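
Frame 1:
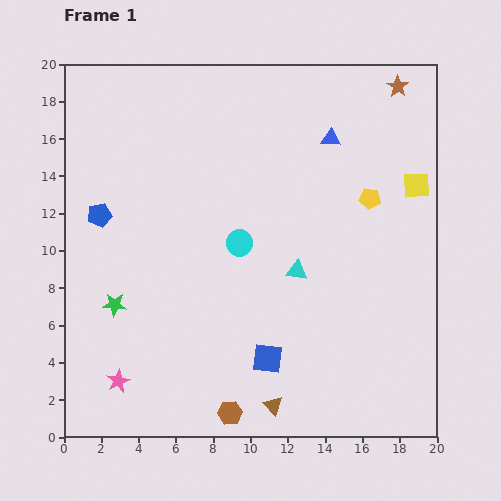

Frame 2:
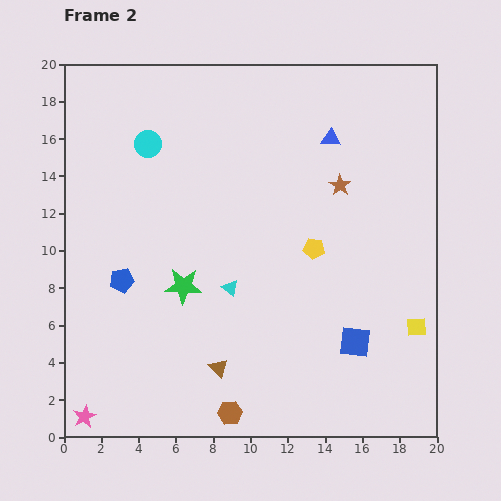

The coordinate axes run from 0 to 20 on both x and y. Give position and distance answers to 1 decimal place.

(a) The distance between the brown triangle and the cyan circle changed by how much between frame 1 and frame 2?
+3.7

Distance in frame 1: 8.9. Distance in frame 2: 12.6.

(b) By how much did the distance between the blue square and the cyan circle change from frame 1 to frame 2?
+8.9

Distance in frame 1: 6.4. Distance in frame 2: 15.3.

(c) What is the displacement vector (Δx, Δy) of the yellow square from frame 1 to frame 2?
(0.0, -7.6)

The yellow square was at (18.9, 13.5) in frame 1 and (18.9, 5.9) in frame 2.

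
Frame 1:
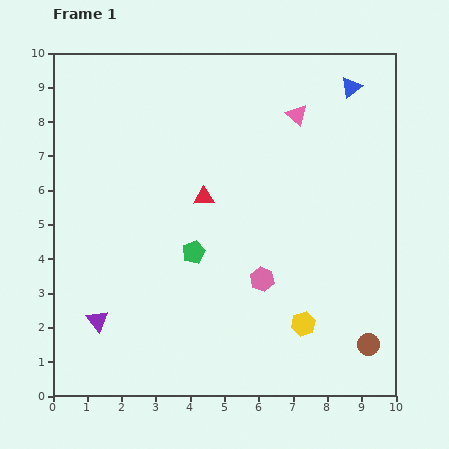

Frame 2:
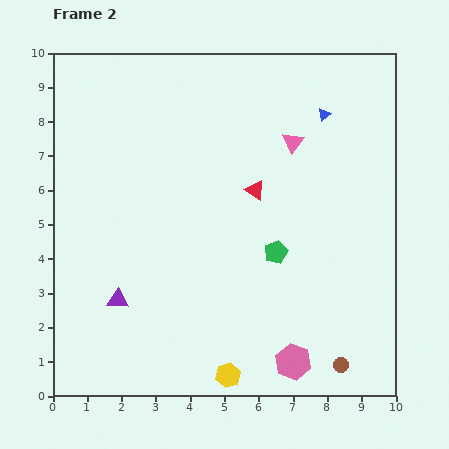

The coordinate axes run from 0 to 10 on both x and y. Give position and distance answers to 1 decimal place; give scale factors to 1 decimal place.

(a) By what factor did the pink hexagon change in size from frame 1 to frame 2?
1.5×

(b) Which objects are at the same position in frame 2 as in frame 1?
none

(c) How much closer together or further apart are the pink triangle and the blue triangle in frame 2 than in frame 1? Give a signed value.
-0.6

Distance in frame 1: 1.8. Distance in frame 2: 1.2.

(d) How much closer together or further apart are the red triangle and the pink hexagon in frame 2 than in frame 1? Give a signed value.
+2.2

Distance in frame 1: 2.9. Distance in frame 2: 5.1.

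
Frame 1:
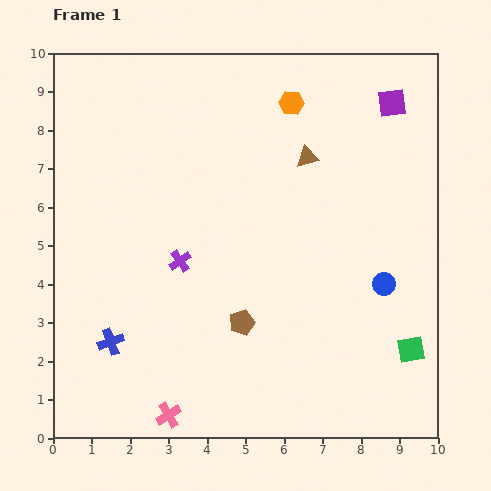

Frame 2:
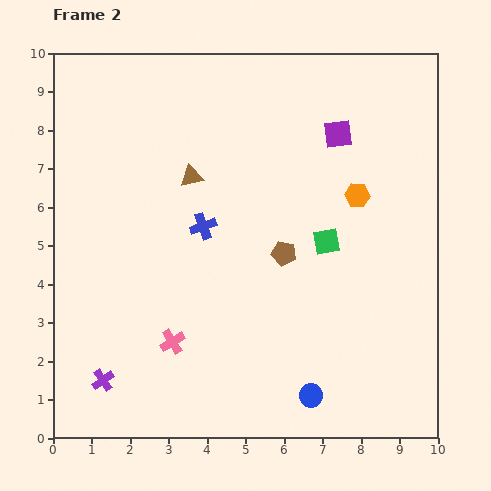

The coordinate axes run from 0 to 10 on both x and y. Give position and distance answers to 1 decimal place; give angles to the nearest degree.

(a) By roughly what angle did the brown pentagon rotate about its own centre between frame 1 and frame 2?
31° clockwise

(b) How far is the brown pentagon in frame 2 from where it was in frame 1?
2.1

The brown pentagon moved from (4.9, 3.0) to (6.0, 4.8), a distance of √(1.1² + 1.8²) ≈ 2.1.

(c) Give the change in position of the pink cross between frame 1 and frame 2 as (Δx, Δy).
(0.1, 1.9)

The pink cross was at (3.0, 0.6) in frame 1 and (3.1, 2.5) in frame 2.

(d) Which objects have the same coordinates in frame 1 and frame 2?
none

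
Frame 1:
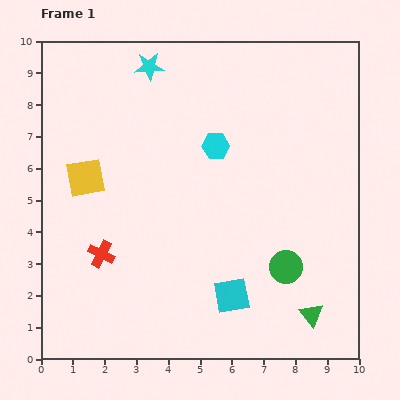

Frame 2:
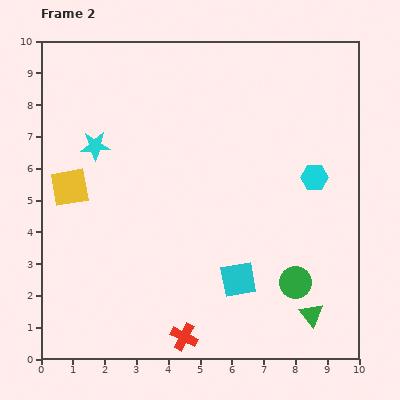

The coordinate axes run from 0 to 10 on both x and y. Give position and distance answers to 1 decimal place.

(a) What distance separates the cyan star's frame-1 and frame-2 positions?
3.0

The cyan star moved from (3.4, 9.2) to (1.7, 6.7), a distance of √(1.7² + 2.5²) ≈ 3.0.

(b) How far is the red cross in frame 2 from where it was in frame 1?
3.7

The red cross moved from (1.9, 3.3) to (4.5, 0.7), a distance of √(2.6² + 2.6²) ≈ 3.7.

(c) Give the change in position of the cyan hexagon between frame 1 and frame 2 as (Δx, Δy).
(3.1, -1.0)

The cyan hexagon was at (5.5, 6.7) in frame 1 and (8.6, 5.7) in frame 2.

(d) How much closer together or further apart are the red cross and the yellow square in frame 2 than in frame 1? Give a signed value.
+3.4

Distance in frame 1: 2.5. Distance in frame 2: 5.9.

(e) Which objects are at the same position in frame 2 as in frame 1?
the green triangle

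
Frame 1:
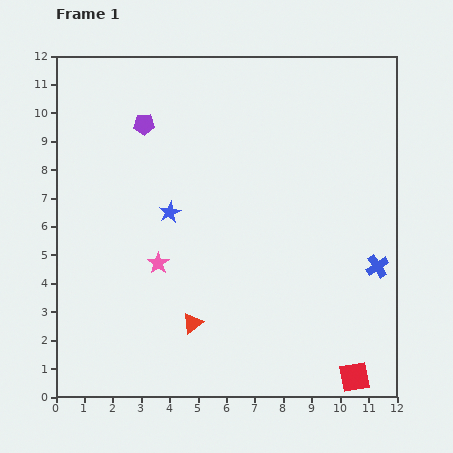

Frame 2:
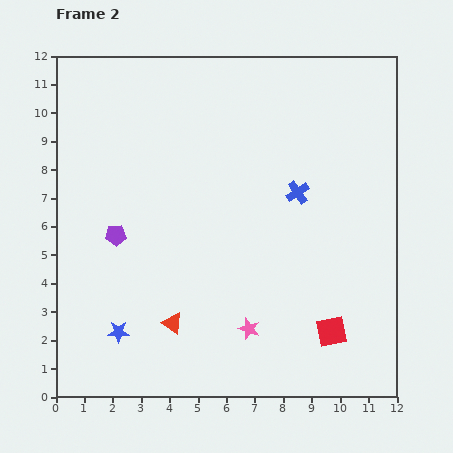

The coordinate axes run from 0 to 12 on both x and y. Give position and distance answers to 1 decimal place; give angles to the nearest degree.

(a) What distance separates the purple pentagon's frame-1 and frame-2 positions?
4.0

The purple pentagon moved from (3.1, 9.6) to (2.1, 5.7), a distance of √(1.0² + 3.9²) ≈ 4.0.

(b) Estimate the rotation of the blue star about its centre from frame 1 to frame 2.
28° clockwise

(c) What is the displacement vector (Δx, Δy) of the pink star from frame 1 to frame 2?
(3.2, -2.3)

The pink star was at (3.6, 4.7) in frame 1 and (6.8, 2.4) in frame 2.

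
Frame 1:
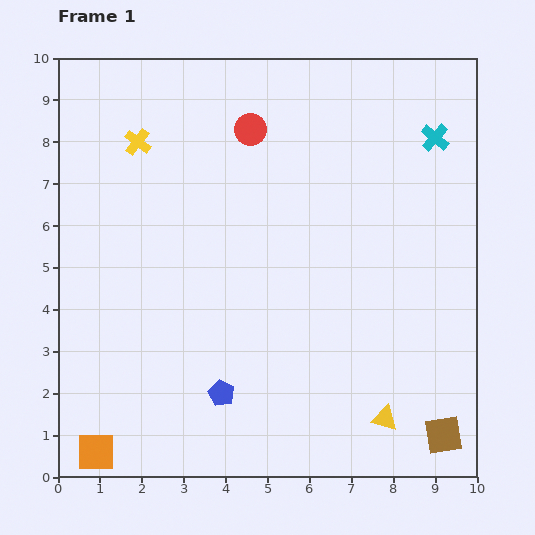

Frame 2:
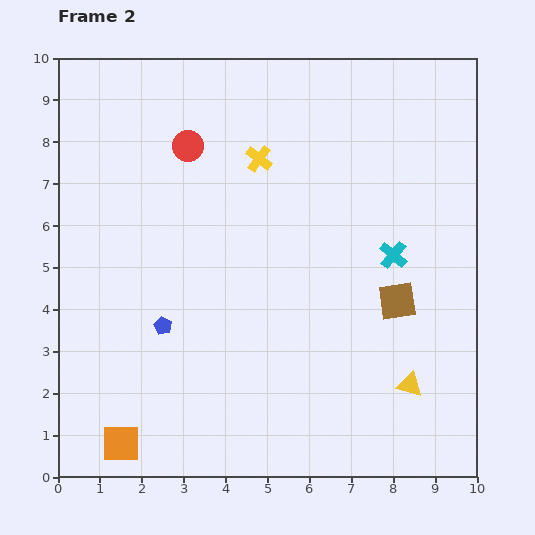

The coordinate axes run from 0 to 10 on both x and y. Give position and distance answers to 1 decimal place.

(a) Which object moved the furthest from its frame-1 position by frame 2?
the brown square

(moved 3.4; next 3.0)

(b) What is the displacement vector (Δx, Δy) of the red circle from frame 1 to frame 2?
(-1.5, -0.4)

The red circle was at (4.6, 8.3) in frame 1 and (3.1, 7.9) in frame 2.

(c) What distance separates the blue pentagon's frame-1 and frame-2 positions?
2.1

The blue pentagon moved from (3.9, 2.0) to (2.5, 3.6), a distance of √(1.4² + 1.6²) ≈ 2.1.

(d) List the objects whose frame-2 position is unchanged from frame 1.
none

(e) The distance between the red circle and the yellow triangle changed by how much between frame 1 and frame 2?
+0.2

Distance in frame 1: 7.6. Distance in frame 2: 7.8.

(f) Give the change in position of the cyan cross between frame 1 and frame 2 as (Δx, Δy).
(-1.0, -2.8)

The cyan cross was at (9.0, 8.1) in frame 1 and (8.0, 5.3) in frame 2.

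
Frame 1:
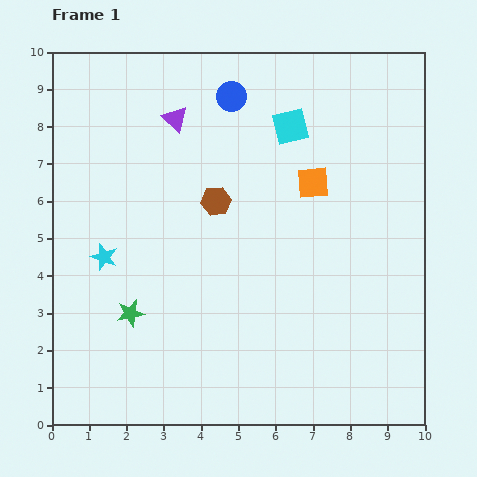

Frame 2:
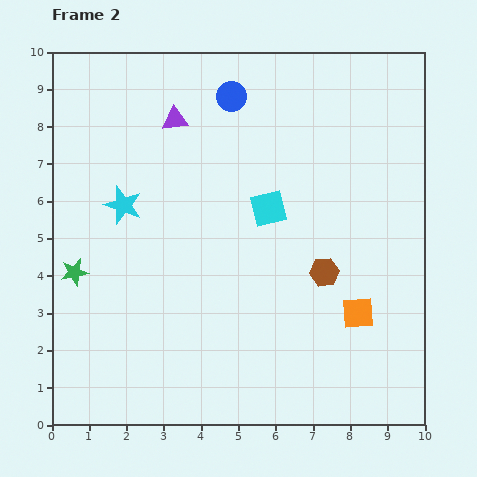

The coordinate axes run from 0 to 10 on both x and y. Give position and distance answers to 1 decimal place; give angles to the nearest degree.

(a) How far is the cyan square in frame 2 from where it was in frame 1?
2.3

The cyan square moved from (6.4, 8.0) to (5.8, 5.8), a distance of √(0.6² + 2.2²) ≈ 2.3.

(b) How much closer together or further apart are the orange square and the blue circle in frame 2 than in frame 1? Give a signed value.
+3.5

Distance in frame 1: 3.2. Distance in frame 2: 6.7.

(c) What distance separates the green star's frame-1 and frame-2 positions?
1.9

The green star moved from (2.1, 3.0) to (0.6, 4.1), a distance of √(1.5² + 1.1²) ≈ 1.9.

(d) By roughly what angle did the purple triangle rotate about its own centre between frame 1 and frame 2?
48° counter-clockwise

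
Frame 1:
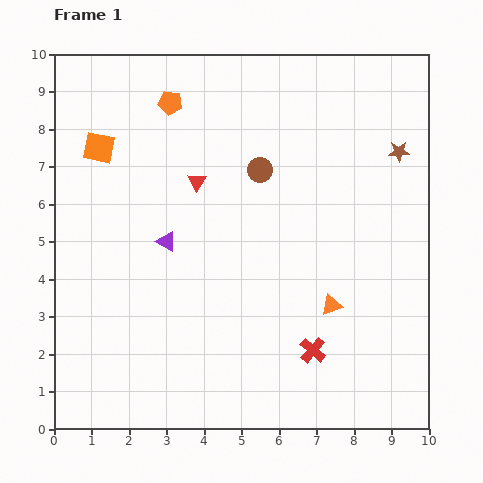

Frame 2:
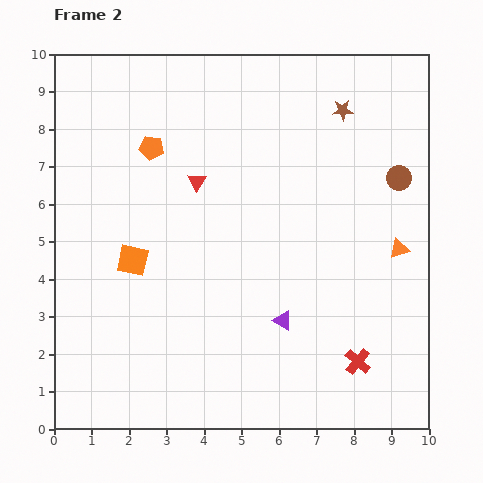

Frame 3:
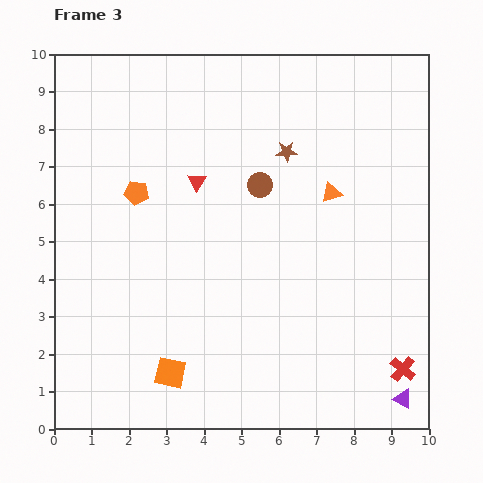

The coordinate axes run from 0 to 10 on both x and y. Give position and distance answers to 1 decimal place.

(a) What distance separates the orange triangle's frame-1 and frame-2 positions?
2.3

The orange triangle moved from (7.4, 3.3) to (9.2, 4.8), a distance of √(1.8² + 1.5²) ≈ 2.3.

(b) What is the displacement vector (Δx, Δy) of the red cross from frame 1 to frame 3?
(2.4, -0.5)

The red cross was at (6.9, 2.1) in frame 1 and (9.3, 1.6) in frame 3.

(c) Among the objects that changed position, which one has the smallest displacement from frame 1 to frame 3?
the brown circle

(moved 0.4)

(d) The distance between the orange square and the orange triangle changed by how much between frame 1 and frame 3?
-1.1

Distance in frame 1: 7.5. Distance in frame 3: 6.4.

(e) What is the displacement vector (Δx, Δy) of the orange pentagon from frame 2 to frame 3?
(-0.4, -1.2)

The orange pentagon was at (2.6, 7.5) in frame 2 and (2.2, 6.3) in frame 3.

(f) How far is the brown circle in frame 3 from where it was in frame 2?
3.7

The brown circle moved from (9.2, 6.7) to (5.5, 6.5), a distance of √(3.7² + 0.2²) ≈ 3.7.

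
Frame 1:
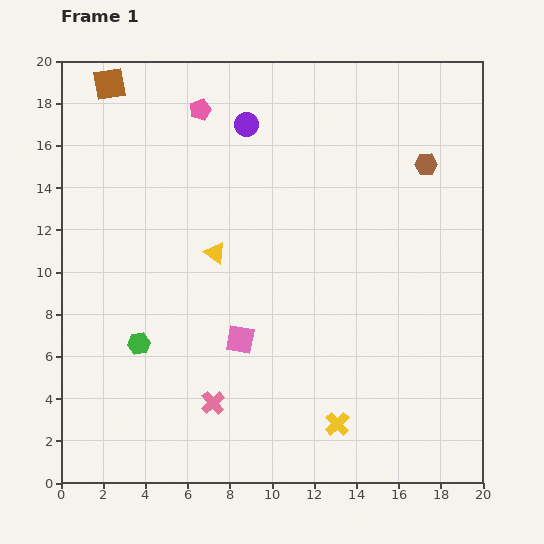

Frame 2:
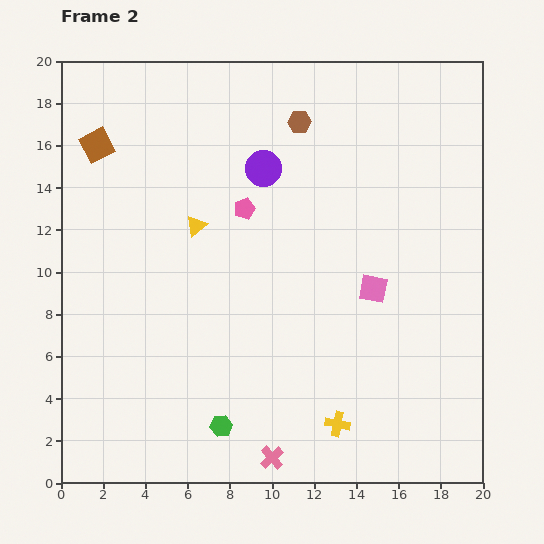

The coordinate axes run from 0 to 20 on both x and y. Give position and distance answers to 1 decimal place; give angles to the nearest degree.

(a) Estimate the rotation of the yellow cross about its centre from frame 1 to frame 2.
36° counter-clockwise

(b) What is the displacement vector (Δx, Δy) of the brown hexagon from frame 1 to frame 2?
(-6.0, 2.0)

The brown hexagon was at (17.3, 15.1) in frame 1 and (11.3, 17.1) in frame 2.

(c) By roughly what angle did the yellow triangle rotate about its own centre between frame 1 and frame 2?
45° clockwise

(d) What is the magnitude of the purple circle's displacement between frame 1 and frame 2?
2.2

The purple circle moved from (8.8, 17.0) to (9.6, 14.9), a distance of √(0.8² + 2.1²) ≈ 2.2.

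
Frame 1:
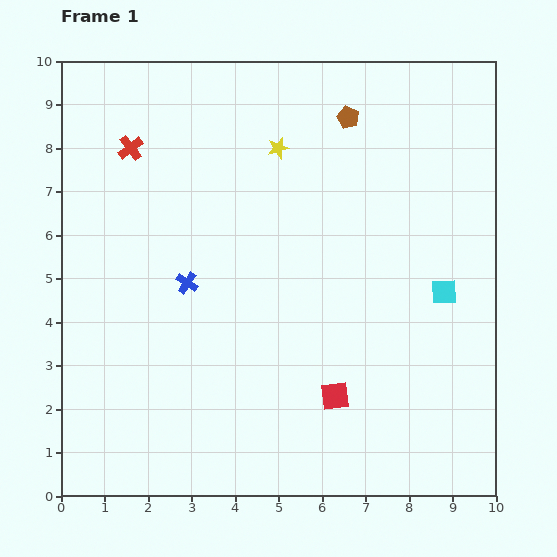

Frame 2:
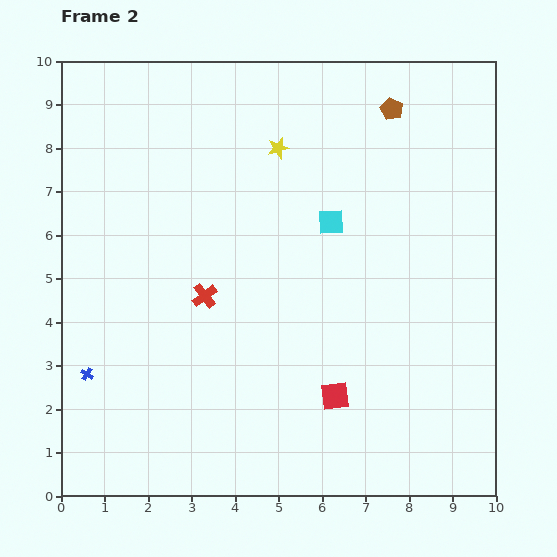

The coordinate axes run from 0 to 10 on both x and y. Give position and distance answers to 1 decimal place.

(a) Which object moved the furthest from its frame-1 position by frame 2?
the red cross

(moved 3.8; next 3.1)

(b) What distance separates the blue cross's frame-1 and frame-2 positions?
3.1

The blue cross moved from (2.9, 4.9) to (0.6, 2.8), a distance of √(2.3² + 2.1²) ≈ 3.1.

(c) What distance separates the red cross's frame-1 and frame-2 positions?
3.8

The red cross moved from (1.6, 8.0) to (3.3, 4.6), a distance of √(1.7² + 3.4²) ≈ 3.8.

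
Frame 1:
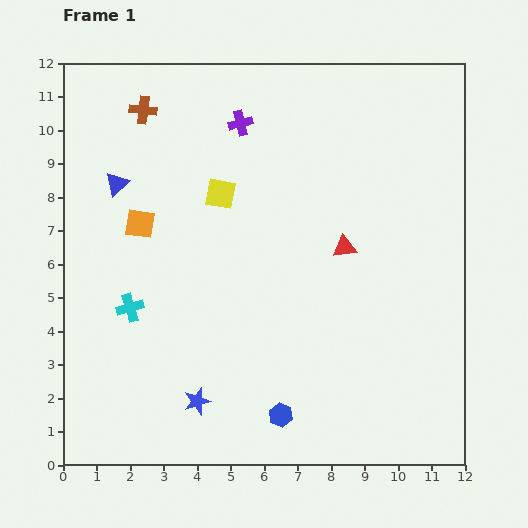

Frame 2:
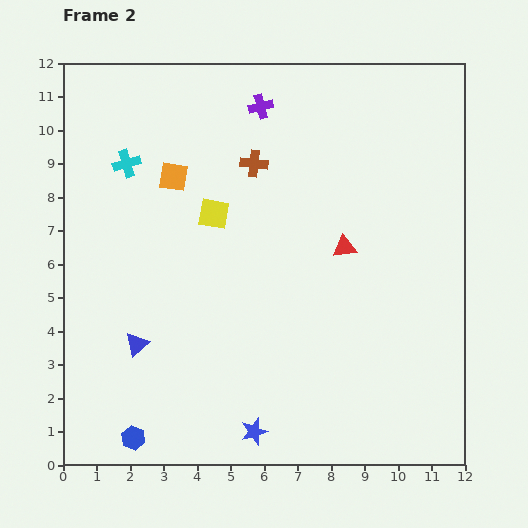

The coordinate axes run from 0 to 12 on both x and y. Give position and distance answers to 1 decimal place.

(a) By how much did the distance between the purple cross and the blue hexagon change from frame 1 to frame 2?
+1.8

Distance in frame 1: 8.8. Distance in frame 2: 10.6.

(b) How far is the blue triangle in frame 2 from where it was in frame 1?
4.8

The blue triangle moved from (1.6, 8.4) to (2.2, 3.6), a distance of √(0.6² + 4.8²) ≈ 4.8.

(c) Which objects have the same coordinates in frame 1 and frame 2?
the red triangle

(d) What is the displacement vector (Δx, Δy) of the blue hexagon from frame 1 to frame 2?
(-4.4, -0.7)

The blue hexagon was at (6.5, 1.5) in frame 1 and (2.1, 0.8) in frame 2.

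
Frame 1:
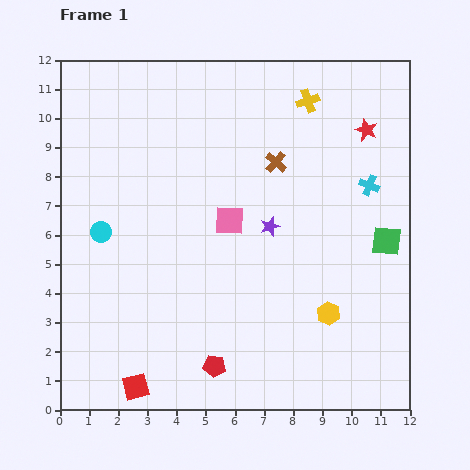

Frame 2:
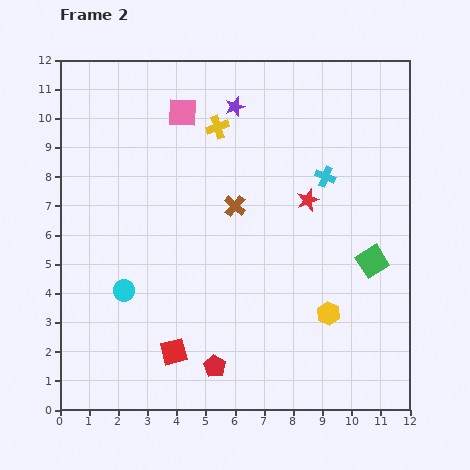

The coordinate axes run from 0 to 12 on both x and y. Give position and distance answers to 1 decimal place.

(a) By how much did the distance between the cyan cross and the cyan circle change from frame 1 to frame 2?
-1.4

Distance in frame 1: 9.3. Distance in frame 2: 7.9.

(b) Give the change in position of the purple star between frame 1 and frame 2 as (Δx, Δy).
(-1.2, 4.1)

The purple star was at (7.2, 6.3) in frame 1 and (6.0, 10.4) in frame 2.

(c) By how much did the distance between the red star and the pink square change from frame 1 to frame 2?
-0.4

Distance in frame 1: 5.6. Distance in frame 2: 5.2.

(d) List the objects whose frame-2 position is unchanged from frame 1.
the yellow hexagon, the red pentagon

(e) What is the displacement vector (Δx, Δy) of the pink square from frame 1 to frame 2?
(-1.6, 3.7)

The pink square was at (5.8, 6.5) in frame 1 and (4.2, 10.2) in frame 2.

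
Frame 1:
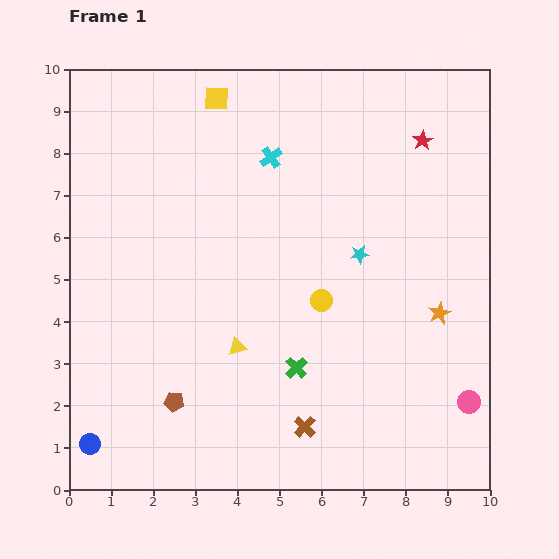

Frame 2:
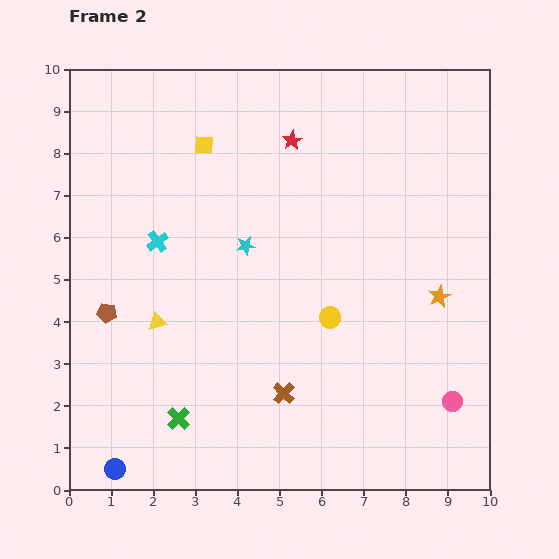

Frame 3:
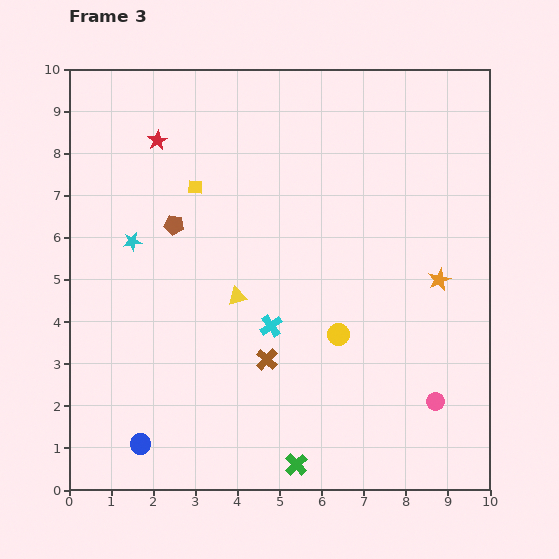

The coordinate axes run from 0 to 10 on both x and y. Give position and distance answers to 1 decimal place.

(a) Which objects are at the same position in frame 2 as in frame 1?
none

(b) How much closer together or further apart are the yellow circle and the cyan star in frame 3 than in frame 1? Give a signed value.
+4.0

Distance in frame 1: 1.4. Distance in frame 3: 5.4.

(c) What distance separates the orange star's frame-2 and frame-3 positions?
0.4

The orange star moved from (8.8, 4.6) to (8.8, 5.0), a distance of √(0.0² + 0.4²) ≈ 0.4.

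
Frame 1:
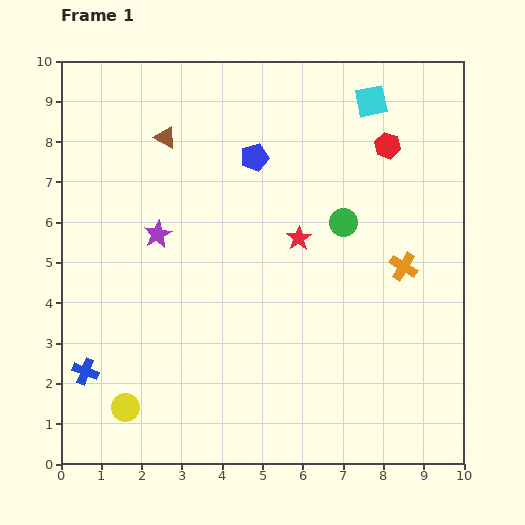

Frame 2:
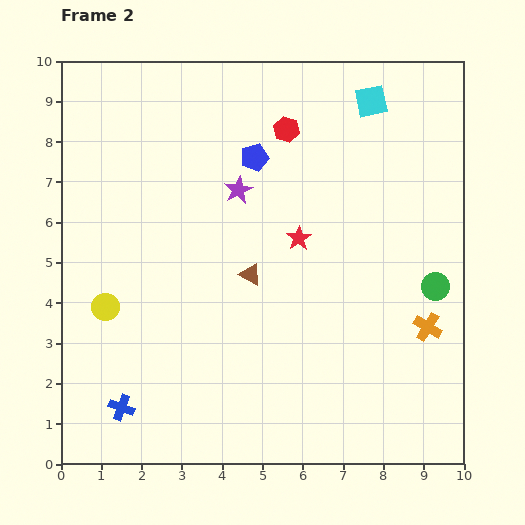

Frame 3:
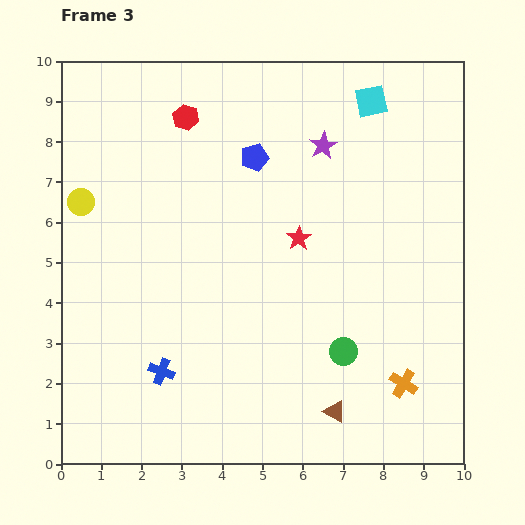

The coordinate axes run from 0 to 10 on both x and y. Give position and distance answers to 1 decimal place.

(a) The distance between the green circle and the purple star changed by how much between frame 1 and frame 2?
+0.9

Distance in frame 1: 4.6. Distance in frame 2: 5.5.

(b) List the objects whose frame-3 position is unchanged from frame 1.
the cyan square, the red star, the blue pentagon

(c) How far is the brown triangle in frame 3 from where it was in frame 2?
4.0

The brown triangle moved from (4.7, 4.7) to (6.8, 1.3), a distance of √(2.1² + 3.4²) ≈ 4.0.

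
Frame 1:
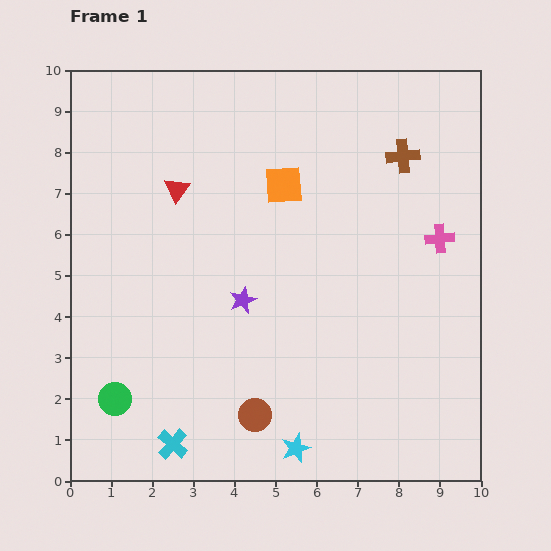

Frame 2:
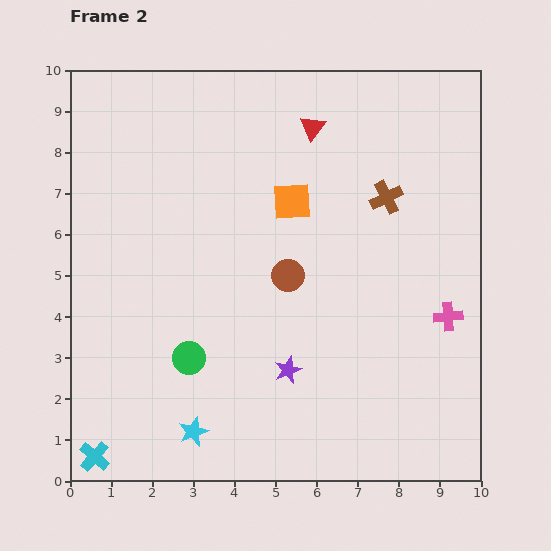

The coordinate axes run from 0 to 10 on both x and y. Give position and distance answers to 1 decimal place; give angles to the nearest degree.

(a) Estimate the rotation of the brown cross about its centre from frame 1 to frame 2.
21° counter-clockwise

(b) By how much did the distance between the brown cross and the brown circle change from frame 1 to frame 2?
-4.2

Distance in frame 1: 7.3. Distance in frame 2: 3.1.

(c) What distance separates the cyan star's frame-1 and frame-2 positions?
2.5

The cyan star moved from (5.5, 0.8) to (3.0, 1.2), a distance of √(2.5² + 0.4²) ≈ 2.5.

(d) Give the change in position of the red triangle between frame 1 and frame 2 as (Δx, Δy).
(3.3, 1.5)

The red triangle was at (2.6, 7.1) in frame 1 and (5.9, 8.6) in frame 2.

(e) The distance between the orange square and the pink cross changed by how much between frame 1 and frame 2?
+0.7

Distance in frame 1: 4.0. Distance in frame 2: 4.7.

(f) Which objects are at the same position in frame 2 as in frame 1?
none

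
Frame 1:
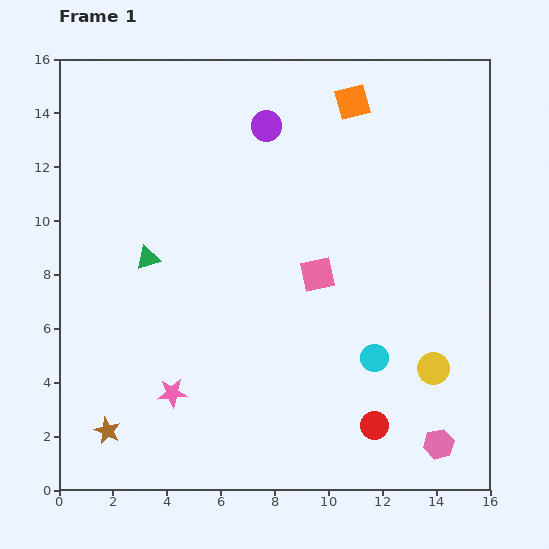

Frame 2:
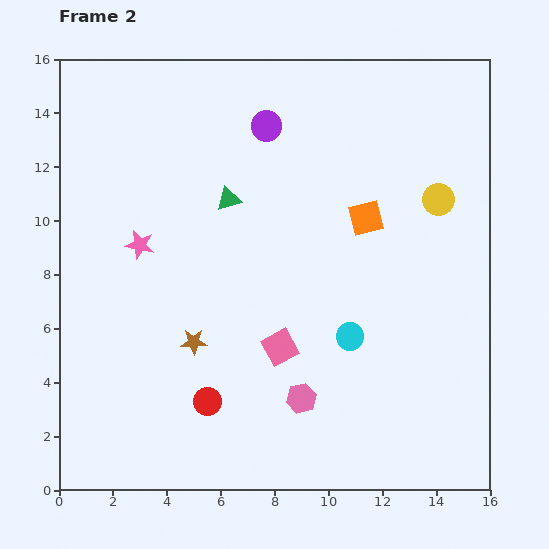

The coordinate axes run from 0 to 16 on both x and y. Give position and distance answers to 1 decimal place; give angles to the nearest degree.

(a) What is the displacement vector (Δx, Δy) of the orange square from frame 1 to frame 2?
(0.5, -4.3)

The orange square was at (10.9, 14.4) in frame 1 and (11.4, 10.1) in frame 2.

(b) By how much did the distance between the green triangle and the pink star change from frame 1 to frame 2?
-1.4

Distance in frame 1: 5.1. Distance in frame 2: 3.7.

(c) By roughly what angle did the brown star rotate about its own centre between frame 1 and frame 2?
26° counter-clockwise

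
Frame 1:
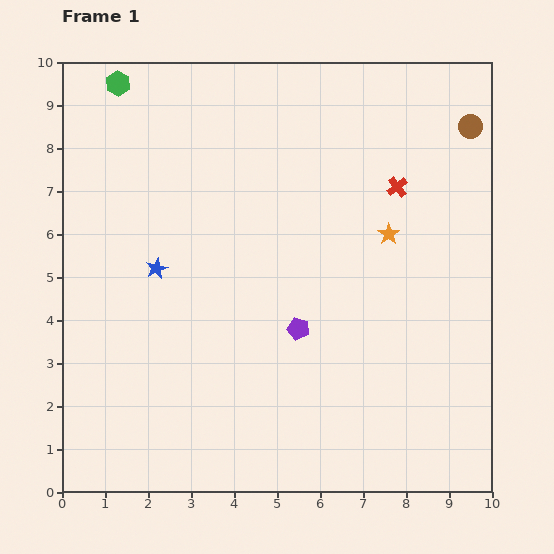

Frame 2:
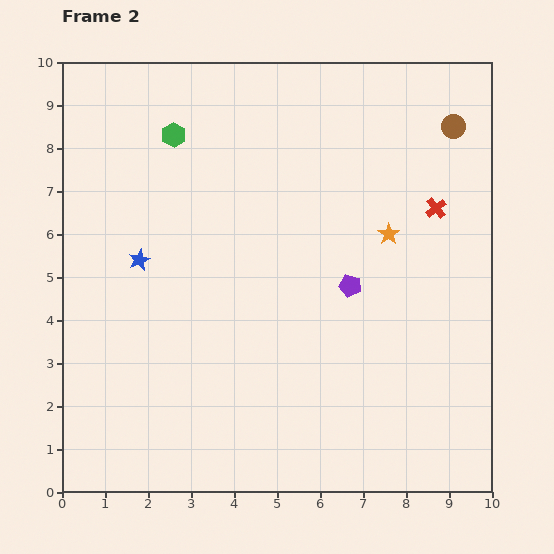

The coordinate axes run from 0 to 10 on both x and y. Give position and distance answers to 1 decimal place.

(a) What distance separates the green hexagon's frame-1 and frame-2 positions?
1.8

The green hexagon moved from (1.3, 9.5) to (2.6, 8.3), a distance of √(1.3² + 1.2²) ≈ 1.8.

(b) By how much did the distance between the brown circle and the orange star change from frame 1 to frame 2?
-0.2

Distance in frame 1: 3.1. Distance in frame 2: 2.9.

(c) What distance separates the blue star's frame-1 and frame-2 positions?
0.4

The blue star moved from (2.2, 5.2) to (1.8, 5.4), a distance of √(0.4² + 0.2²) ≈ 0.4.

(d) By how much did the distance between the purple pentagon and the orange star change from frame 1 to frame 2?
-1.5

Distance in frame 1: 3.0. Distance in frame 2: 1.5.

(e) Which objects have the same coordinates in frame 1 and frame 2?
the orange star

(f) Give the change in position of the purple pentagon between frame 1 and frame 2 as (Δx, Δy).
(1.2, 1.0)

The purple pentagon was at (5.5, 3.8) in frame 1 and (6.7, 4.8) in frame 2.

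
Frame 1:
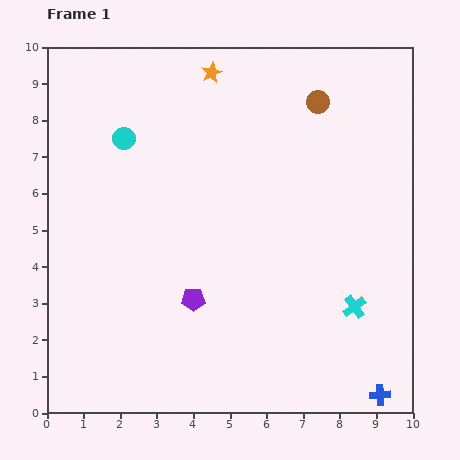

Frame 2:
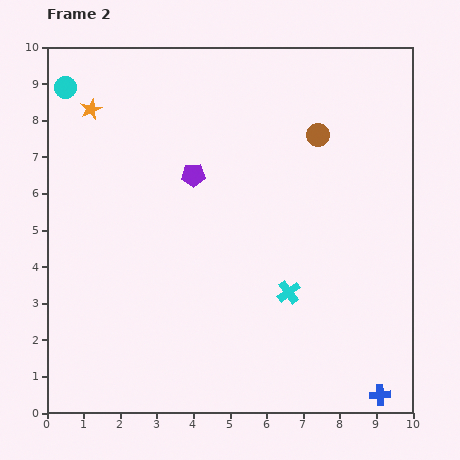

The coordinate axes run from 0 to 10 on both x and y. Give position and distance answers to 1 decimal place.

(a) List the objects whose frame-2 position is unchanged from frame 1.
the blue cross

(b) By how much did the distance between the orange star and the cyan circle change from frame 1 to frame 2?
-2.1

Distance in frame 1: 3.0. Distance in frame 2: 0.9.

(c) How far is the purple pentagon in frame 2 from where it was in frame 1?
3.4

The purple pentagon moved from (4.0, 3.1) to (4.0, 6.5), a distance of √(0.0² + 3.4²) ≈ 3.4.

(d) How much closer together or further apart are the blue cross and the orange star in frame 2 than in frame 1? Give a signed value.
+1.2

Distance in frame 1: 9.9. Distance in frame 2: 11.1.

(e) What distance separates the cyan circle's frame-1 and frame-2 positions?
2.1

The cyan circle moved from (2.1, 7.5) to (0.5, 8.9), a distance of √(1.6² + 1.4²) ≈ 2.1.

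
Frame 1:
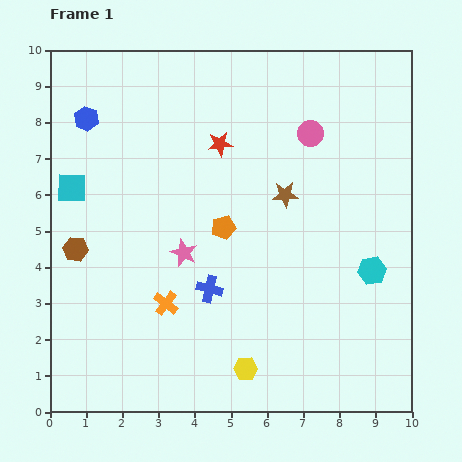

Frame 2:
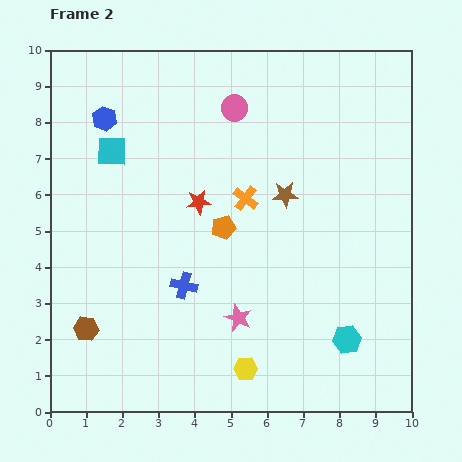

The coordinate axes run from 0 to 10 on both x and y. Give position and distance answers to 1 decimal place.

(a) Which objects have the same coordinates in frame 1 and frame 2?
the brown star, the orange pentagon, the yellow hexagon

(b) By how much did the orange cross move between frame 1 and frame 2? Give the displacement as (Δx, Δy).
(2.2, 2.9)

The orange cross was at (3.2, 3.0) in frame 1 and (5.4, 5.9) in frame 2.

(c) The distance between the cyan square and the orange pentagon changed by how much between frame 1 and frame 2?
-0.6

Distance in frame 1: 4.3. Distance in frame 2: 3.7.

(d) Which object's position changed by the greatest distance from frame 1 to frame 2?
the orange cross

(moved 3.6; next 2.3)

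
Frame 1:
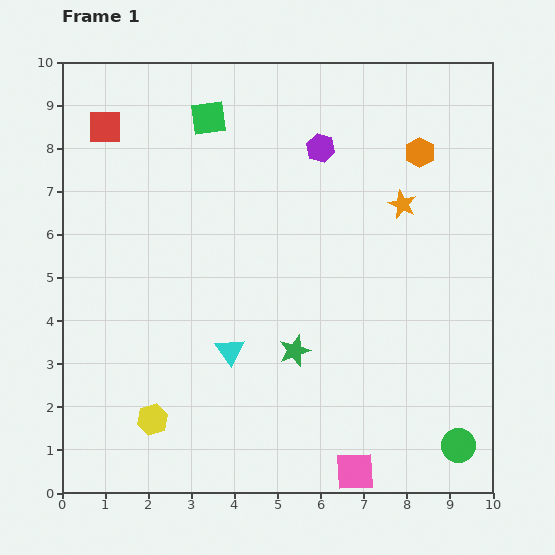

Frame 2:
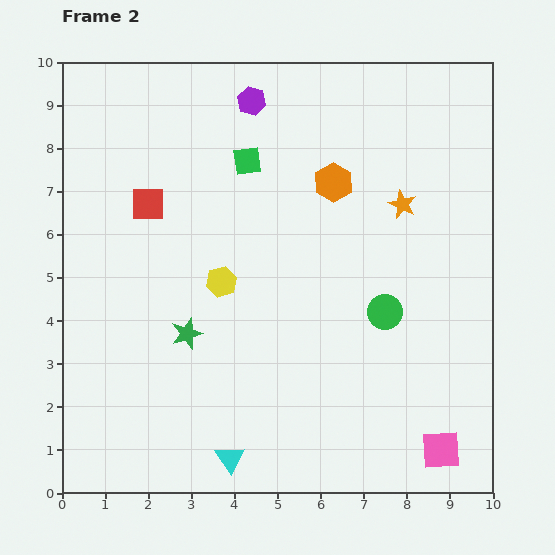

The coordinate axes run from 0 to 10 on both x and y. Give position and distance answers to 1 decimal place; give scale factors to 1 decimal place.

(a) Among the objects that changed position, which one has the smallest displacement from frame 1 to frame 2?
the green square

(moved 1.3)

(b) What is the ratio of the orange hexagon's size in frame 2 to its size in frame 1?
1.3×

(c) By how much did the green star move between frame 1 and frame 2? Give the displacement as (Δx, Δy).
(-2.5, 0.4)

The green star was at (5.4, 3.3) in frame 1 and (2.9, 3.7) in frame 2.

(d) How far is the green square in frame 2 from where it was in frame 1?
1.3

The green square moved from (3.4, 8.7) to (4.3, 7.7), a distance of √(0.9² + 1.0²) ≈ 1.3.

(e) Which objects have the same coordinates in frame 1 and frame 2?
the orange star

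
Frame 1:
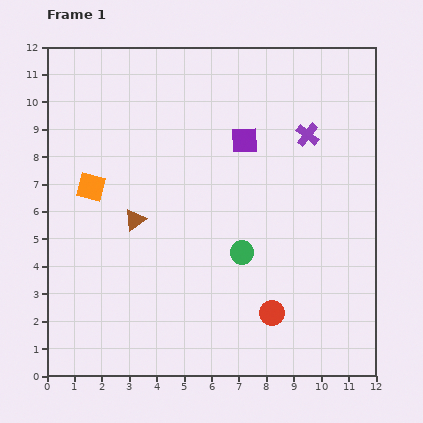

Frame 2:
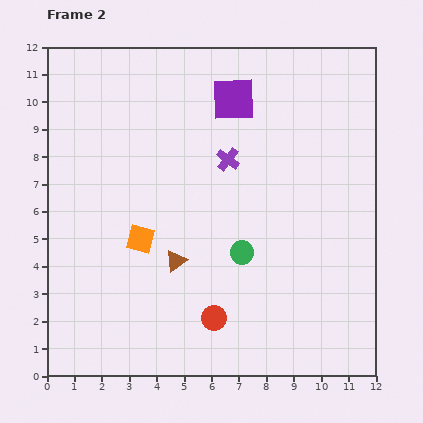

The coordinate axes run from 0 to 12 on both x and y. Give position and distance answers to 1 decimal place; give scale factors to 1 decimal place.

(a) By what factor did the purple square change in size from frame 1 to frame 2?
1.7×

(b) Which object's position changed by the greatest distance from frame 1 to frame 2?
the purple cross

(moved 3.0; next 2.6)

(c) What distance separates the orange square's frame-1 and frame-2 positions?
2.6

The orange square moved from (1.6, 6.9) to (3.4, 5.0), a distance of √(1.8² + 1.9²) ≈ 2.6.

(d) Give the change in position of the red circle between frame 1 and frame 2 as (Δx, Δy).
(-2.1, -0.2)

The red circle was at (8.2, 2.3) in frame 1 and (6.1, 2.1) in frame 2.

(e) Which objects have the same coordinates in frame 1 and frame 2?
the green circle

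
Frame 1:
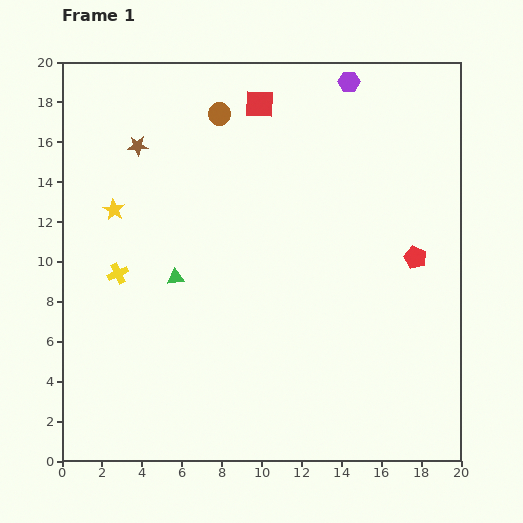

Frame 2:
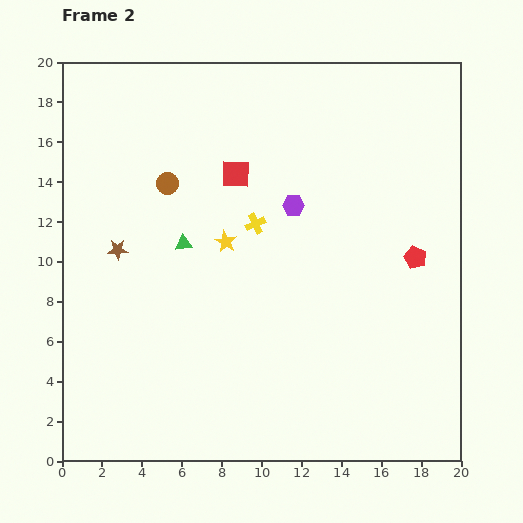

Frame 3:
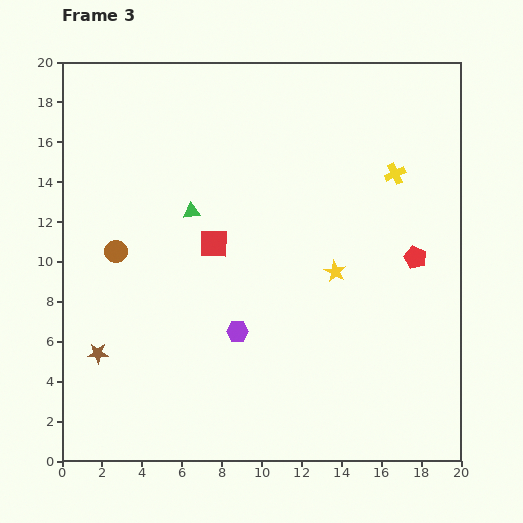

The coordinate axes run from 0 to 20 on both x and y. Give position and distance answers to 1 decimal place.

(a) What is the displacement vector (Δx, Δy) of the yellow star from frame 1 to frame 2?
(5.6, -1.6)

The yellow star was at (2.6, 12.6) in frame 1 and (8.2, 11.0) in frame 2.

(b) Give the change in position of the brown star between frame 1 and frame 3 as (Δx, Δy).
(-2.0, -10.4)

The brown star was at (3.8, 15.8) in frame 1 and (1.8, 5.4) in frame 3.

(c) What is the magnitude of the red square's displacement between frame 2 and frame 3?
3.7

The red square moved from (8.7, 14.4) to (7.6, 10.9), a distance of √(1.1² + 3.5²) ≈ 3.7.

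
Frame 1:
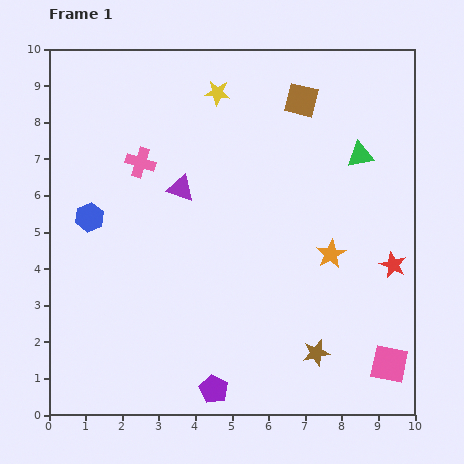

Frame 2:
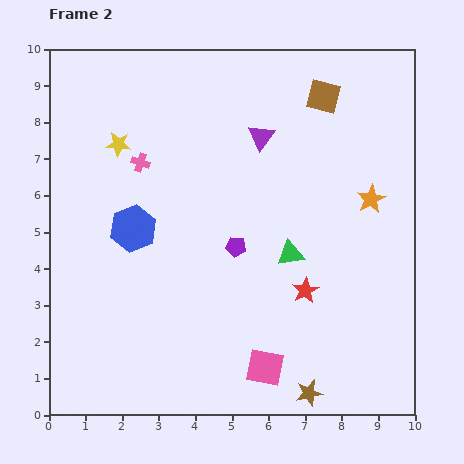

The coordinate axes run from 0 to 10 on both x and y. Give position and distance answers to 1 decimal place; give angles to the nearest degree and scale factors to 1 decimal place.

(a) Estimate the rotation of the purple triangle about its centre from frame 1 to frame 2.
47° clockwise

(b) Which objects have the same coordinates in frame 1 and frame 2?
the pink cross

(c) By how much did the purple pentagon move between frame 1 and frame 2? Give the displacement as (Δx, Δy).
(0.6, 3.9)

The purple pentagon was at (4.5, 0.7) in frame 1 and (5.1, 4.6) in frame 2.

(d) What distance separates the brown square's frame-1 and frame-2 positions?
0.6

The brown square moved from (6.9, 8.6) to (7.5, 8.7), a distance of √(0.6² + 0.1²) ≈ 0.6.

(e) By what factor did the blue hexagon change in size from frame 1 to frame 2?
1.6×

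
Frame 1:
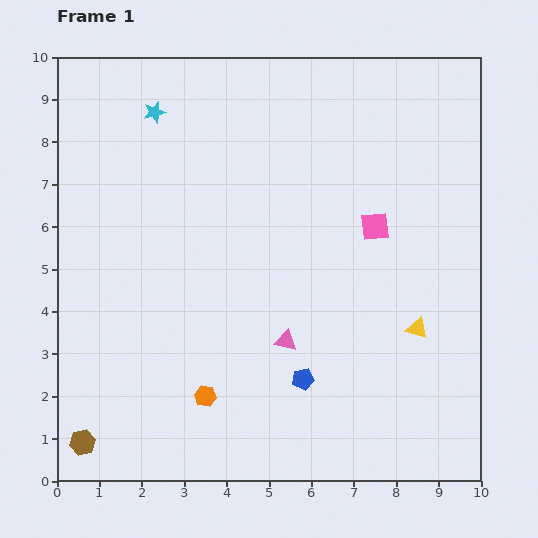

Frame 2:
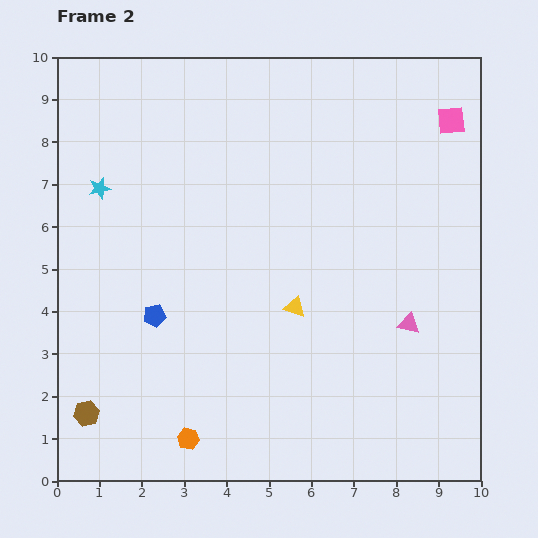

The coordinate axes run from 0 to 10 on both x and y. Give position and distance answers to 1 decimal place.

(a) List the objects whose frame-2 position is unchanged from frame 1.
none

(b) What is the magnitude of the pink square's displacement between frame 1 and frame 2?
3.1

The pink square moved from (7.5, 6.0) to (9.3, 8.5), a distance of √(1.8² + 2.5²) ≈ 3.1.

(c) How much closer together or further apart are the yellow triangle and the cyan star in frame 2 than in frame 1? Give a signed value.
-2.6

Distance in frame 1: 8.0. Distance in frame 2: 5.4.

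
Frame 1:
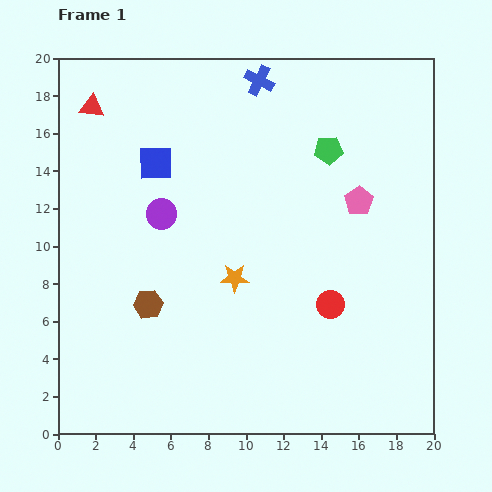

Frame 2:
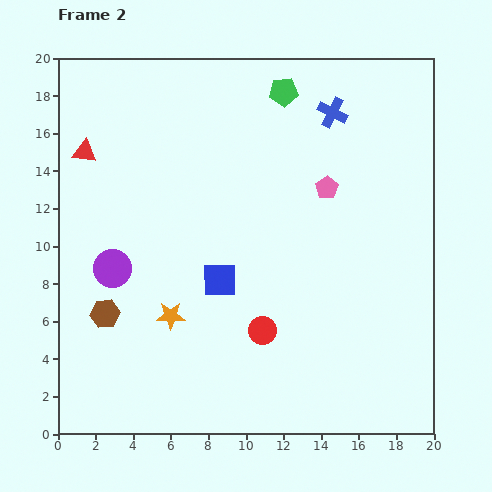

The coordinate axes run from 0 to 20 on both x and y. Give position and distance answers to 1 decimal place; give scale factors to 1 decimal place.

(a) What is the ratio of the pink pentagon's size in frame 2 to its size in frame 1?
0.8×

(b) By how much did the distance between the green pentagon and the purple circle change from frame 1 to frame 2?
+3.6

Distance in frame 1: 9.5. Distance in frame 2: 13.1.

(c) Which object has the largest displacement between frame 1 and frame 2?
the blue square

(moved 7.1; next 4.3)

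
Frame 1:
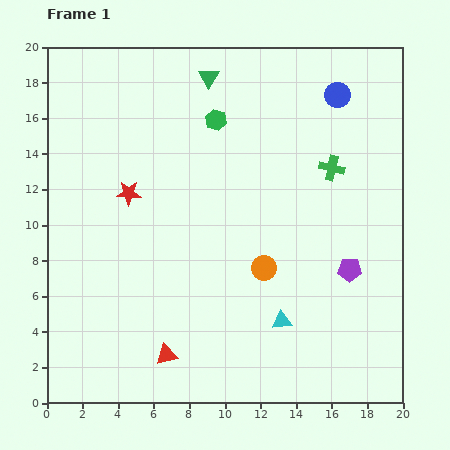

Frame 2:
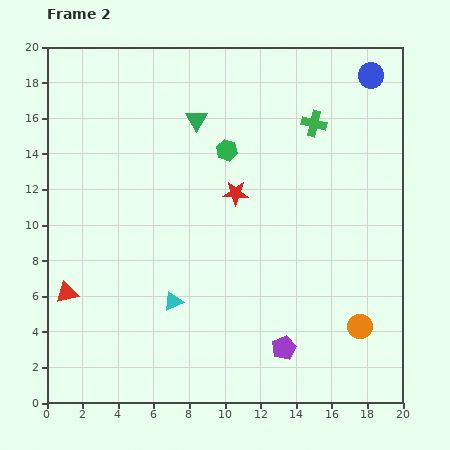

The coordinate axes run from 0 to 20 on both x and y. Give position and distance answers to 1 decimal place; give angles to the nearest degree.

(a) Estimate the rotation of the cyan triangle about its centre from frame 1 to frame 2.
20° counter-clockwise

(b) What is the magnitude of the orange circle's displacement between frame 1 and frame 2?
6.3

The orange circle moved from (12.2, 7.6) to (17.6, 4.3), a distance of √(5.4² + 3.3²) ≈ 6.3.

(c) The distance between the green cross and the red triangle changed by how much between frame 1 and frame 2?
+2.8

Distance in frame 1: 14.0. Distance in frame 2: 16.8.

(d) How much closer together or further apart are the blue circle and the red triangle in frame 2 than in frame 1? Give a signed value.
+3.5

Distance in frame 1: 17.5. Distance in frame 2: 21.0.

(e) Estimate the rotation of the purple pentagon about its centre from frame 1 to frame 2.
26° counter-clockwise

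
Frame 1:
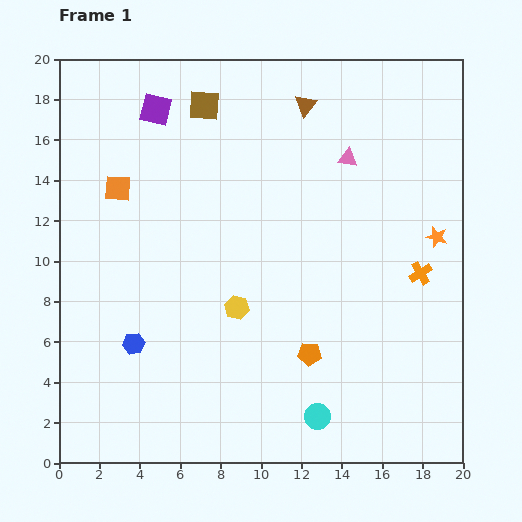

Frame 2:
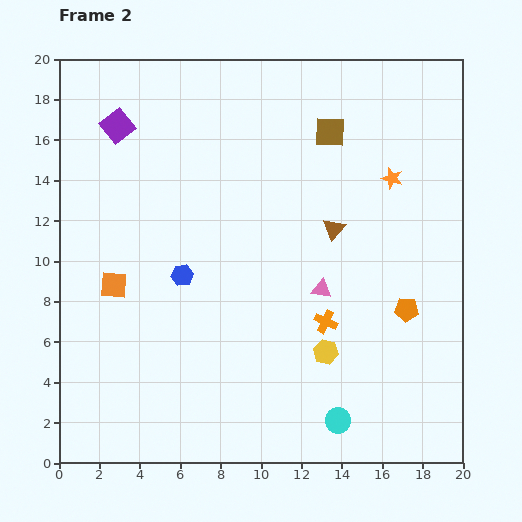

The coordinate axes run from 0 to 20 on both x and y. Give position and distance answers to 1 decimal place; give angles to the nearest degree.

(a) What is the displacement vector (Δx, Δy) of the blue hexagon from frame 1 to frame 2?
(2.4, 3.4)

The blue hexagon was at (3.7, 5.9) in frame 1 and (6.1, 9.3) in frame 2.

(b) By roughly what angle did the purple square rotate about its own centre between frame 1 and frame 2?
39° clockwise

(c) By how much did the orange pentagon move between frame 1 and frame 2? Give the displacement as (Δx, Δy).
(4.8, 2.2)

The orange pentagon was at (12.4, 5.4) in frame 1 and (17.2, 7.6) in frame 2.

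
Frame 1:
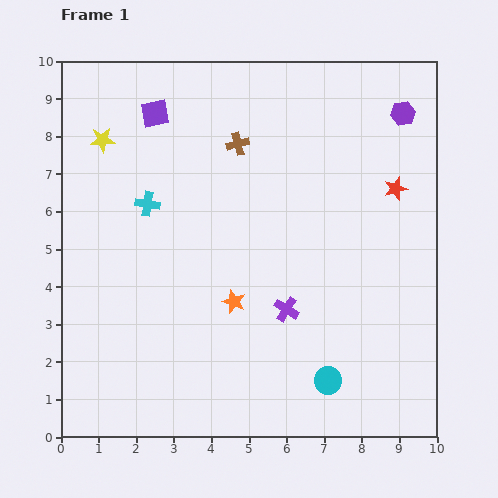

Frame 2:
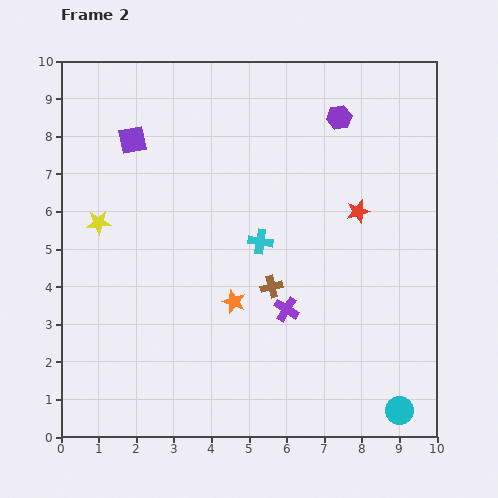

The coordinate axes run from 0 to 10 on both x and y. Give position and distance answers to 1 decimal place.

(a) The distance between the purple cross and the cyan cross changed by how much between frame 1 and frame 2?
-2.7

Distance in frame 1: 4.6. Distance in frame 2: 1.9.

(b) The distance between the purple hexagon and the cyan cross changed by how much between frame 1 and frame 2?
-3.3

Distance in frame 1: 7.2. Distance in frame 2: 3.9.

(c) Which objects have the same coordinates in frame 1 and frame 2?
the orange star, the purple cross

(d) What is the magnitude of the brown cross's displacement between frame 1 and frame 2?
3.9

The brown cross moved from (4.7, 7.8) to (5.6, 4.0), a distance of √(0.9² + 3.8²) ≈ 3.9.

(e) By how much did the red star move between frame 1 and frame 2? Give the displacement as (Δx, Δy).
(-1.0, -0.6)

The red star was at (8.9, 6.6) in frame 1 and (7.9, 6.0) in frame 2.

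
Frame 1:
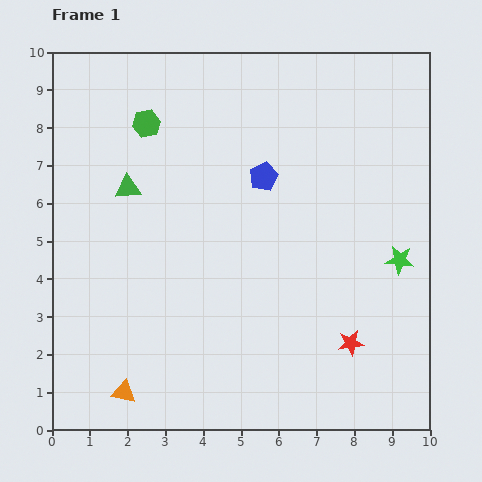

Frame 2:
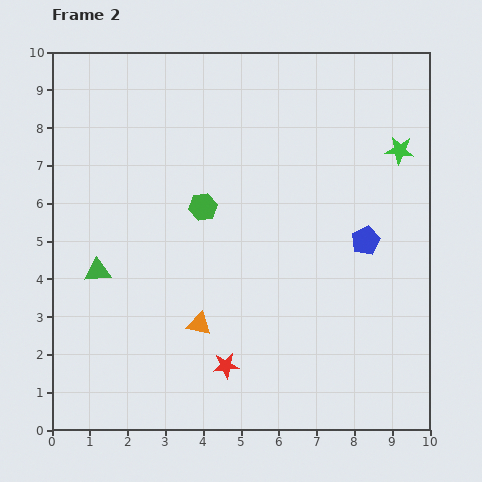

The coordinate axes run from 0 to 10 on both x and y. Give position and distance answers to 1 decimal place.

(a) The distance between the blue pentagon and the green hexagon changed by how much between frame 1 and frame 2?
+1.0

Distance in frame 1: 3.4. Distance in frame 2: 4.4.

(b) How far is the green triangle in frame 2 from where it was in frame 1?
2.3

The green triangle moved from (2.0, 6.4) to (1.2, 4.2), a distance of √(0.8² + 2.2²) ≈ 2.3.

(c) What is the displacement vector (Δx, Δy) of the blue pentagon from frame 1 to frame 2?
(2.7, -1.7)

The blue pentagon was at (5.6, 6.7) in frame 1 and (8.3, 5.0) in frame 2.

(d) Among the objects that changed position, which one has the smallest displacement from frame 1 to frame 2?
the green triangle

(moved 2.3)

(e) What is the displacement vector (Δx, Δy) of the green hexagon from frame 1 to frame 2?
(1.5, -2.2)

The green hexagon was at (2.5, 8.1) in frame 1 and (4.0, 5.9) in frame 2.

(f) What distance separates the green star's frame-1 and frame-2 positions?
2.9

The green star moved from (9.2, 4.5) to (9.2, 7.4), a distance of √(0.0² + 2.9²) ≈ 2.9.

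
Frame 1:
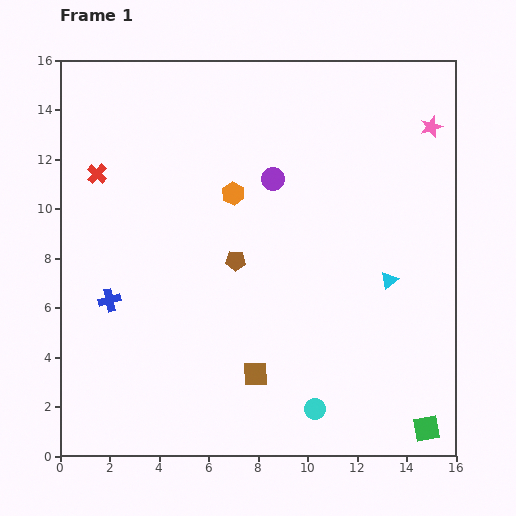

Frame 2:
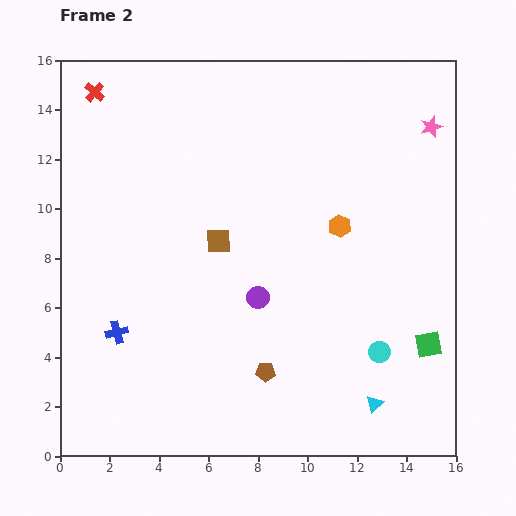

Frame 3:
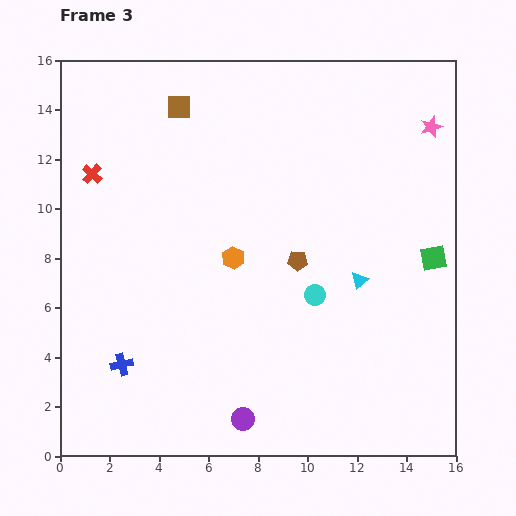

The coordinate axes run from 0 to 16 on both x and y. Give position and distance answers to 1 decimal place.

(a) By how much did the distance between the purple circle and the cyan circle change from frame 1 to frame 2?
-4.1

Distance in frame 1: 9.5. Distance in frame 2: 5.4.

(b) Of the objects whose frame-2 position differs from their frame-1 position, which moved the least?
the blue cross

(moved 1.3)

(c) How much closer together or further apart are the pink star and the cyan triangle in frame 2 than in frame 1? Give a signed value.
+5.0

Distance in frame 1: 6.4. Distance in frame 2: 11.4.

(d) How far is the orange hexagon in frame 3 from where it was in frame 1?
2.6

The orange hexagon moved from (7.0, 10.6) to (7.0, 8.0), a distance of √(0.0² + 2.6²) ≈ 2.6.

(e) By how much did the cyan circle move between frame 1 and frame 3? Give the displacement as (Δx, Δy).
(0.0, 4.6)

The cyan circle was at (10.3, 1.9) in frame 1 and (10.3, 6.5) in frame 3.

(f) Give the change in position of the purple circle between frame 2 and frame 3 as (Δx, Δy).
(-0.6, -4.9)

The purple circle was at (8.0, 6.4) in frame 2 and (7.4, 1.5) in frame 3.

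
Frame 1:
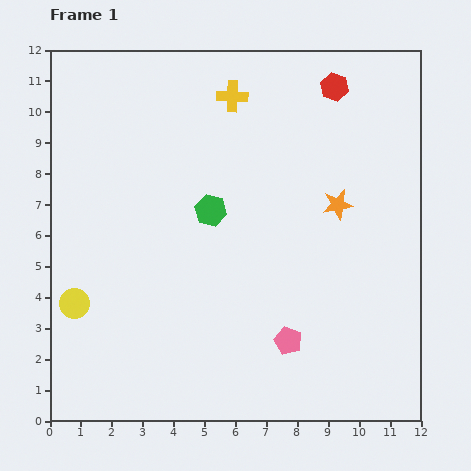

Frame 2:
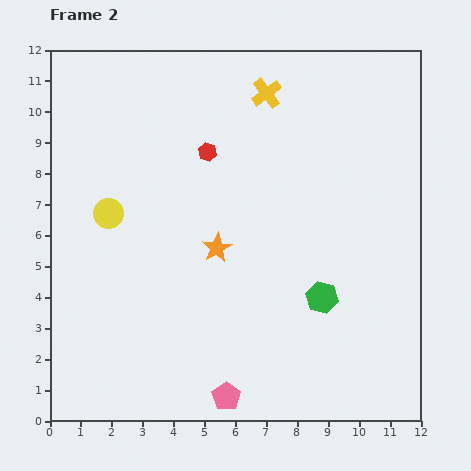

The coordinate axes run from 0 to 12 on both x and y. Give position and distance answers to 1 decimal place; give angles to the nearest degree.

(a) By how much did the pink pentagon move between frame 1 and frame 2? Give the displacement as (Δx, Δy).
(-2.0, -1.8)

The pink pentagon was at (7.7, 2.6) in frame 1 and (5.7, 0.8) in frame 2.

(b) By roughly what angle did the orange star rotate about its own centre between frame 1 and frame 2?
19° counter-clockwise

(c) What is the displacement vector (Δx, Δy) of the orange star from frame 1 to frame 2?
(-3.9, -1.4)

The orange star was at (9.3, 7.0) in frame 1 and (5.4, 5.6) in frame 2.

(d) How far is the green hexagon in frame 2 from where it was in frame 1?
4.6

The green hexagon moved from (5.2, 6.8) to (8.8, 4.0), a distance of √(3.6² + 2.8²) ≈ 4.6.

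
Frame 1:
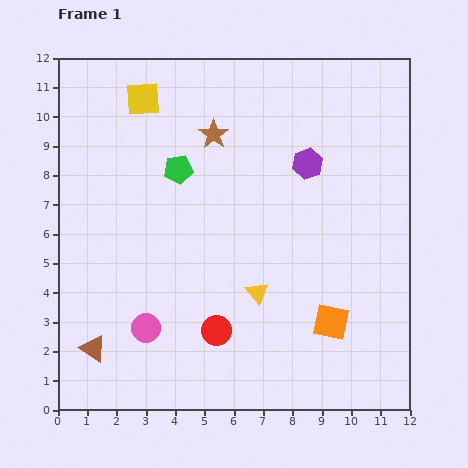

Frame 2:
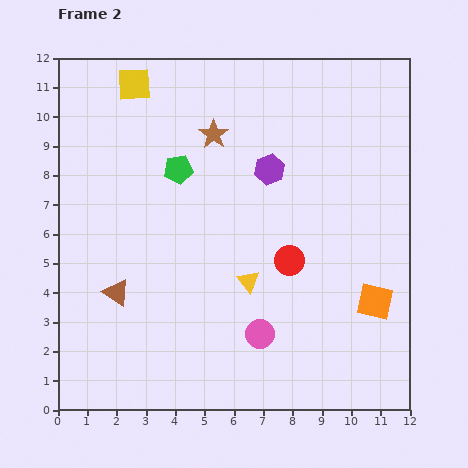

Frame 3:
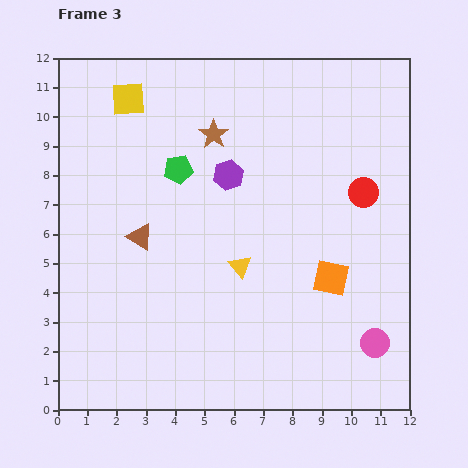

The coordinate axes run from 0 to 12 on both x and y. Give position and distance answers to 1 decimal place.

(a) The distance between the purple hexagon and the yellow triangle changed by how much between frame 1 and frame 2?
-0.8

Distance in frame 1: 4.7. Distance in frame 2: 3.9.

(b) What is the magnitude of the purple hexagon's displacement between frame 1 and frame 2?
1.3

The purple hexagon moved from (8.5, 8.4) to (7.2, 8.2), a distance of √(1.3² + 0.2²) ≈ 1.3.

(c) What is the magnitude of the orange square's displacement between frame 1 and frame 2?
1.7

The orange square moved from (9.3, 3.0) to (10.8, 3.7), a distance of √(1.5² + 0.7²) ≈ 1.7.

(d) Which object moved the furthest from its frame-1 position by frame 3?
the pink circle

(moved 7.8; next 6.9)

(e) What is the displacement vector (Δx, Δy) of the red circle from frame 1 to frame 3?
(5.0, 4.7)

The red circle was at (5.4, 2.7) in frame 1 and (10.4, 7.4) in frame 3.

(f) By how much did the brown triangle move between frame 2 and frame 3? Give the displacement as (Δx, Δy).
(0.8, 1.9)

The brown triangle was at (2.0, 4.0) in frame 2 and (2.8, 5.9) in frame 3.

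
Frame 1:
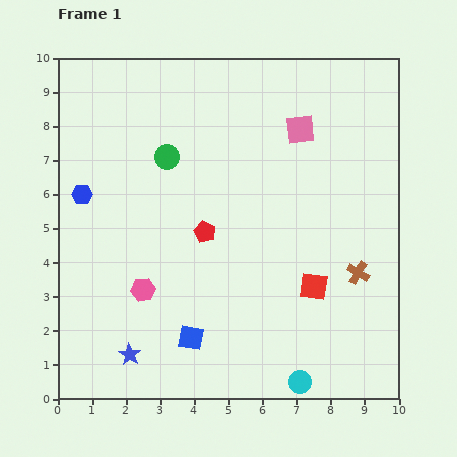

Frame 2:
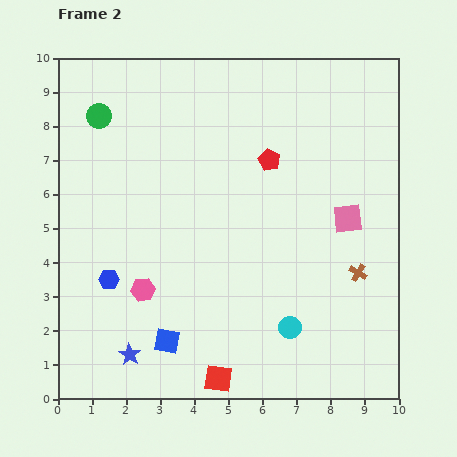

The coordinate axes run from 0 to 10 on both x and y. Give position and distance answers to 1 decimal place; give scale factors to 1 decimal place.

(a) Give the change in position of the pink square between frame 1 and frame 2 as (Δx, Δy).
(1.4, -2.6)

The pink square was at (7.1, 7.9) in frame 1 and (8.5, 5.3) in frame 2.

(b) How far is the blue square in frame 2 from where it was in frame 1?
0.7

The blue square moved from (3.9, 1.8) to (3.2, 1.7), a distance of √(0.7² + 0.1²) ≈ 0.7.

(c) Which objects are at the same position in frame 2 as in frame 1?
the brown cross, the pink hexagon, the blue star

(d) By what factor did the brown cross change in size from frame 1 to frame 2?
0.8×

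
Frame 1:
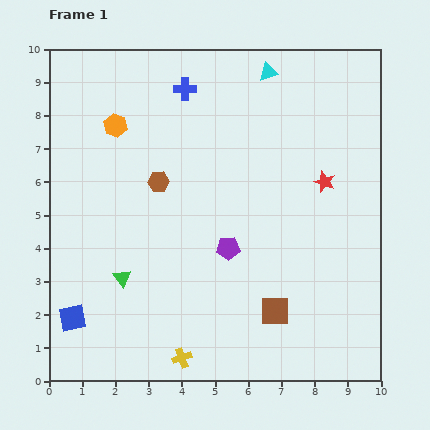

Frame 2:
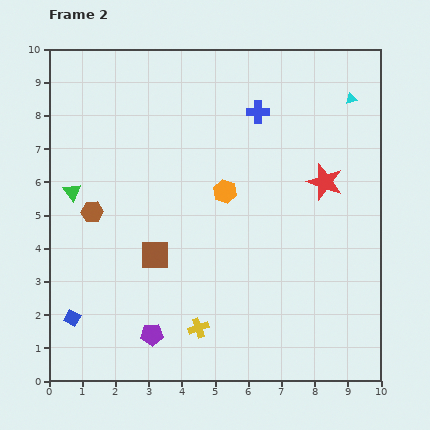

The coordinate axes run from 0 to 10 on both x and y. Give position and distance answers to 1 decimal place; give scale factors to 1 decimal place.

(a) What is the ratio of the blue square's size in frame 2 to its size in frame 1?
0.6×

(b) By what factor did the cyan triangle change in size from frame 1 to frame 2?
0.6×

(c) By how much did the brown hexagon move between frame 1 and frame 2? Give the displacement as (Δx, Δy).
(-2.0, -0.9)

The brown hexagon was at (3.3, 6.0) in frame 1 and (1.3, 5.1) in frame 2.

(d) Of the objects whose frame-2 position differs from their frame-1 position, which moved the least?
the yellow cross

(moved 1.0)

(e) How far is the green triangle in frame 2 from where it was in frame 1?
3.0

The green triangle moved from (2.2, 3.1) to (0.7, 5.7), a distance of √(1.5² + 2.6²) ≈ 3.0.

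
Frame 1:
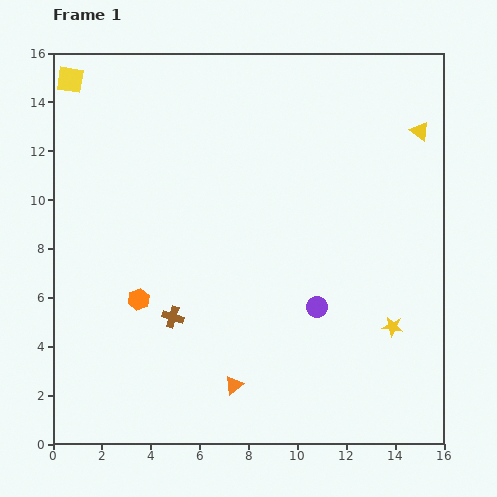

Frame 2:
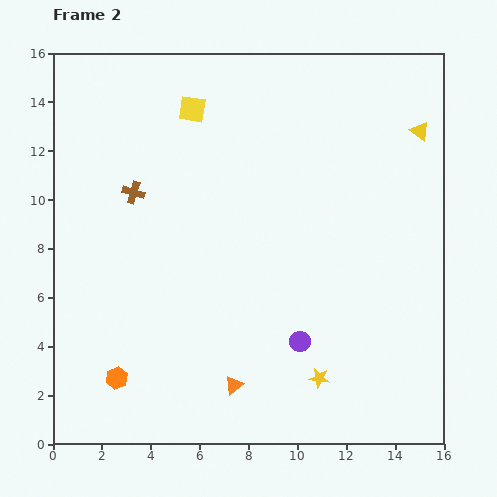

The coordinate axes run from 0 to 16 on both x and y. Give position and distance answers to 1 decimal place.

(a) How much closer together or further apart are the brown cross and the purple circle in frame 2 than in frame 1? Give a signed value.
+3.2

Distance in frame 1: 5.9. Distance in frame 2: 9.1.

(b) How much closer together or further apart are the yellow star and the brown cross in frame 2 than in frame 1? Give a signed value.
+1.7

Distance in frame 1: 9.0. Distance in frame 2: 10.7.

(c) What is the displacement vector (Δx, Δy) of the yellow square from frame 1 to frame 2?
(5.0, -1.2)

The yellow square was at (0.7, 14.9) in frame 1 and (5.7, 13.7) in frame 2.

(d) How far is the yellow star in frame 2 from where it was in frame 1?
3.7

The yellow star moved from (13.9, 4.8) to (10.9, 2.7), a distance of √(3.0² + 2.1²) ≈ 3.7.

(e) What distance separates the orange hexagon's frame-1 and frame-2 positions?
3.3

The orange hexagon moved from (3.5, 5.9) to (2.6, 2.7), a distance of √(0.9² + 3.2²) ≈ 3.3.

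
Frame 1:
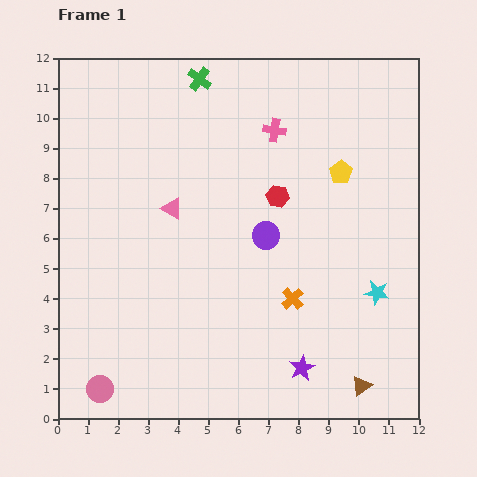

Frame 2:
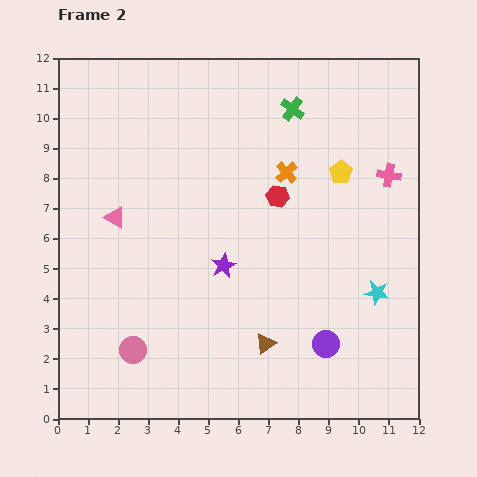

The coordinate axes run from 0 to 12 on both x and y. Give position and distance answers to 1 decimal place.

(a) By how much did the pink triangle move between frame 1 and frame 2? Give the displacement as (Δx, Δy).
(-1.9, -0.3)

The pink triangle was at (3.8, 7.0) in frame 1 and (1.9, 6.7) in frame 2.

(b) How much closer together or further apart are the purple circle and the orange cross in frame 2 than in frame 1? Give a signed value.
+3.5

Distance in frame 1: 2.3. Distance in frame 2: 5.8.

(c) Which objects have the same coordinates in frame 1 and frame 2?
the red hexagon, the cyan star, the yellow pentagon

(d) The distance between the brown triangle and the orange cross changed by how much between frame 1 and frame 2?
+2.0

Distance in frame 1: 3.7. Distance in frame 2: 5.7.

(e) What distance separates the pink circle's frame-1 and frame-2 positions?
1.7

The pink circle moved from (1.4, 1.0) to (2.5, 2.3), a distance of √(1.1² + 1.3²) ≈ 1.7.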